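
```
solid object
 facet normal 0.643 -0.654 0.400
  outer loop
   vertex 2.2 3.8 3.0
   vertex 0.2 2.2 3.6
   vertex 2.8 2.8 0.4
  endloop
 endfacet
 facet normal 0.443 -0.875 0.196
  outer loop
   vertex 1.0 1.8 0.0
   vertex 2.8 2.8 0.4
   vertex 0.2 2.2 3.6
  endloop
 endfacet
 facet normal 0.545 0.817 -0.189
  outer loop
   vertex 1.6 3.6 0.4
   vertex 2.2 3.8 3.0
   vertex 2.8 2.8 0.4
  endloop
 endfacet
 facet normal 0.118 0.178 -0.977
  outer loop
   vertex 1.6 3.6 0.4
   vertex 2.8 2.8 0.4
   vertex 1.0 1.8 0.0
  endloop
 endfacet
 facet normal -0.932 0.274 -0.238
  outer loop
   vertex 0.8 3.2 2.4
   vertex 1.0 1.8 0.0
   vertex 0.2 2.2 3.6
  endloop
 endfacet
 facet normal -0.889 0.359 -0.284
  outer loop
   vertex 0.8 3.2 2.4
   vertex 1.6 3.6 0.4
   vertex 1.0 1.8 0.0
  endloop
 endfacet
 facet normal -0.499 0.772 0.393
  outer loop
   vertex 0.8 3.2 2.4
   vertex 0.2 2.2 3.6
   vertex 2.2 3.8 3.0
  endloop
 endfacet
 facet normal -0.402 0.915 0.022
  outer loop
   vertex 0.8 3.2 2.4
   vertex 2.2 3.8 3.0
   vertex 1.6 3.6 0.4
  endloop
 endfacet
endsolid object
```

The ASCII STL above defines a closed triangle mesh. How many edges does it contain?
12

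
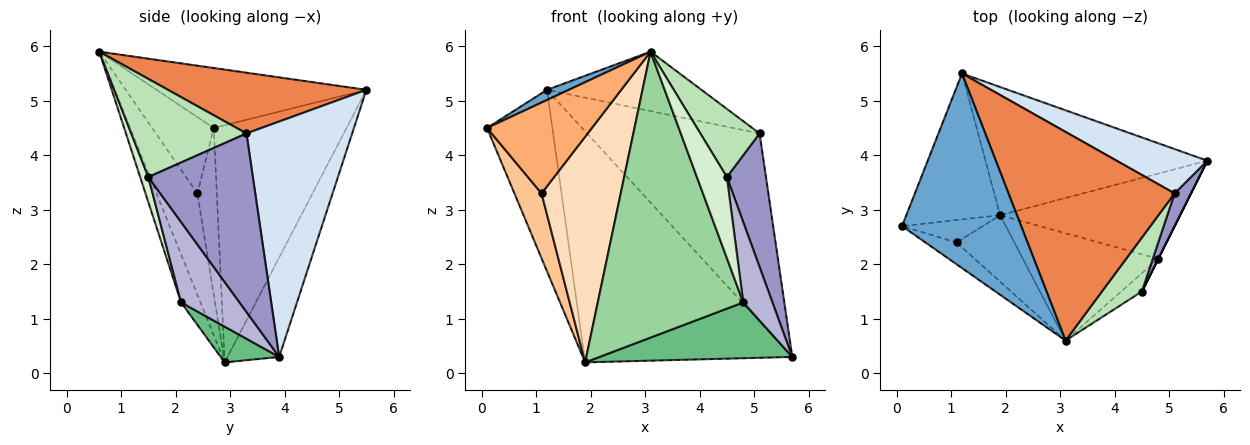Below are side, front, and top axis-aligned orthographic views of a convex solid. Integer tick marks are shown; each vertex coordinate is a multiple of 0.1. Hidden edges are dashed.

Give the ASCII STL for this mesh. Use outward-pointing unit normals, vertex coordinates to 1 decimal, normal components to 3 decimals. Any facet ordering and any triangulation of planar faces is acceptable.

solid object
 facet normal -0.449 -0.047 0.892
  outer loop
   vertex 1.2 5.5 5.2
   vertex 0.1 2.7 4.5
   vertex 3.1 0.6 5.9
  endloop
 endfacet
 facet normal -0.846 0.416 -0.335
  outer loop
   vertex 1.9 2.9 0.2
   vertex 0.1 2.7 4.5
   vertex 1.2 5.5 5.2
  endloop
 endfacet
 facet normal -0.212 0.854 -0.474
  outer loop
   vertex 1.9 2.9 0.2
   vertex 1.2 5.5 5.2
   vertex 5.7 3.9 0.3
  endloop
 endfacet
 facet normal 0.512 0.836 0.197
  outer loop
   vertex 5.1 3.3 4.4
   vertex 5.7 3.9 0.3
   vertex 1.2 5.5 5.2
  endloop
 endfacet
 facet normal 0.332 0.258 0.907
  outer loop
   vertex 5.1 3.3 4.4
   vertex 1.2 5.5 5.2
   vertex 3.1 0.6 5.9
  endloop
 endfacet
 facet normal -0.496 -0.844 -0.203
  outer loop
   vertex 1.1 2.4 3.3
   vertex 3.1 0.6 5.9
   vertex 0.1 2.7 4.5
  endloop
 endfacet
 facet normal -0.560 -0.783 -0.271
  outer loop
   vertex 1.1 2.4 3.3
   vertex 0.1 2.7 4.5
   vertex 1.9 2.9 0.2
  endloop
 endfacet
 facet normal -0.444 -0.859 -0.253
  outer loop
   vertex 1.1 2.4 3.3
   vertex 1.9 2.9 0.2
   vertex 3.1 0.6 5.9
  endloop
 endfacet
 facet normal 0.164 -0.540 -0.825
  outer loop
   vertex 4.8 2.1 1.3
   vertex 1.9 2.9 0.2
   vertex 5.7 3.9 0.3
  endloop
 endfacet
 facet normal -0.124 -0.929 -0.349
  outer loop
   vertex 4.8 2.1 1.3
   vertex 3.1 0.6 5.9
   vertex 1.9 2.9 0.2
  endloop
 endfacet
 facet normal 0.836 -0.430 0.341
  outer loop
   vertex 4.5 1.5 3.6
   vertex 5.1 3.3 4.4
   vertex 3.1 0.6 5.9
  endloop
 endfacet
 facet normal 0.257 -0.943 -0.212
  outer loop
   vertex 4.5 1.5 3.6
   vertex 3.1 0.6 5.9
   vertex 4.8 2.1 1.3
  endloop
 endfacet
 facet normal 0.933 -0.349 0.085
  outer loop
   vertex 4.5 1.5 3.6
   vertex 5.7 3.9 0.3
   vertex 5.1 3.3 4.4
  endloop
 endfacet
 facet normal 0.894 -0.447 0.000
  outer loop
   vertex 4.5 1.5 3.6
   vertex 4.8 2.1 1.3
   vertex 5.7 3.9 0.3
  endloop
 endfacet
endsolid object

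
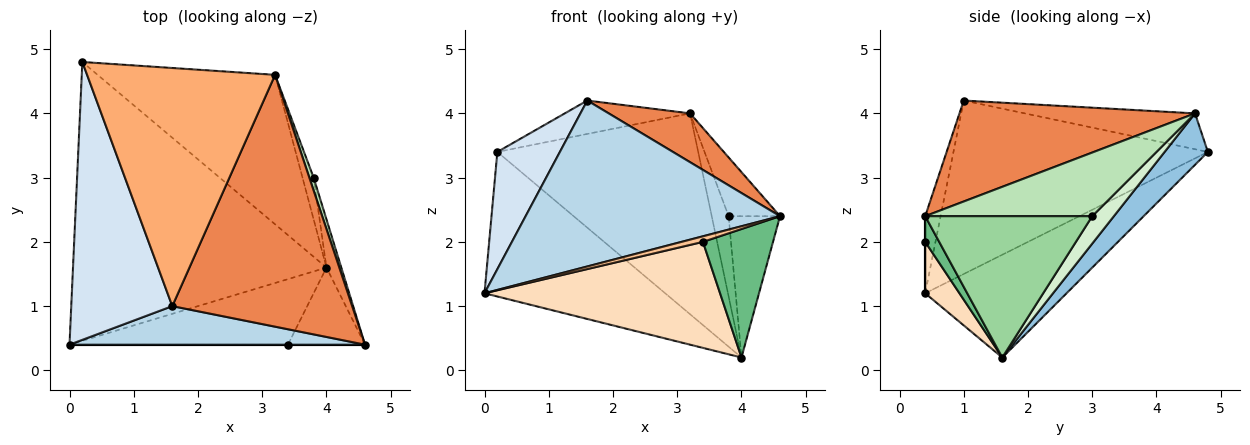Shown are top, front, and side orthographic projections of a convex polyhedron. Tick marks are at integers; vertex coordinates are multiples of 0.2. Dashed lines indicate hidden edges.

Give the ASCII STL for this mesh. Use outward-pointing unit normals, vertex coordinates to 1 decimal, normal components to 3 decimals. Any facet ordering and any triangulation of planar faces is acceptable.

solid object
 facet normal -0.339 0.433 -0.835
  outer loop
   vertex 4.0 1.6 0.2
   vertex 0.0 0.4 1.2
   vertex 0.2 4.8 3.4
  endloop
 endfacet
 facet normal 0.170 0.791 -0.588
  outer loop
   vertex 3.2 4.6 4.0
   vertex 4.0 1.6 0.2
   vertex 0.2 4.8 3.4
  endloop
 endfacet
 facet normal -0.059 -0.972 0.226
  outer loop
   vertex 1.6 1.0 4.2
   vertex 0.0 0.4 1.2
   vertex 4.6 0.4 2.4
  endloop
 endfacet
 facet normal -0.845 -0.208 0.492
  outer loop
   vertex 1.6 1.0 4.2
   vertex 0.2 4.8 3.4
   vertex 0.0 0.4 1.2
  endloop
 endfacet
 facet normal 0.483 -0.167 0.860
  outer loop
   vertex 1.6 1.0 4.2
   vertex 4.6 0.4 2.4
   vertex 3.2 4.6 4.0
  endloop
 endfacet
 facet normal -0.186 0.137 0.973
  outer loop
   vertex 1.6 1.0 4.2
   vertex 3.2 4.6 4.0
   vertex 0.2 4.8 3.4
  endloop
 endfacet
 facet normal 0.000 -1.000 0.000
  outer loop
   vertex 3.4 0.4 2.0
   vertex 4.6 0.4 2.4
   vertex 0.0 0.4 1.2
  endloop
 endfacet
 facet normal 0.123 -0.844 -0.522
  outer loop
   vertex 3.4 0.4 2.0
   vertex 0.0 0.4 1.2
   vertex 4.0 1.6 0.2
  endloop
 endfacet
 facet normal 0.169 -0.845 -0.507
  outer loop
   vertex 3.4 0.4 2.0
   vertex 4.0 1.6 0.2
   vertex 4.6 0.4 2.4
  endloop
 endfacet
 facet normal 0.951 0.293 -0.100
  outer loop
   vertex 3.8 3.0 2.4
   vertex 4.6 0.4 2.4
   vertex 4.0 1.6 0.2
  endloop
 endfacet
 facet normal 0.954 0.293 0.064
  outer loop
   vertex 3.8 3.0 2.4
   vertex 3.2 4.6 4.0
   vertex 4.6 0.4 2.4
  endloop
 endfacet
 facet normal 0.751 0.586 -0.305
  outer loop
   vertex 3.8 3.0 2.4
   vertex 4.0 1.6 0.2
   vertex 3.2 4.6 4.0
  endloop
 endfacet
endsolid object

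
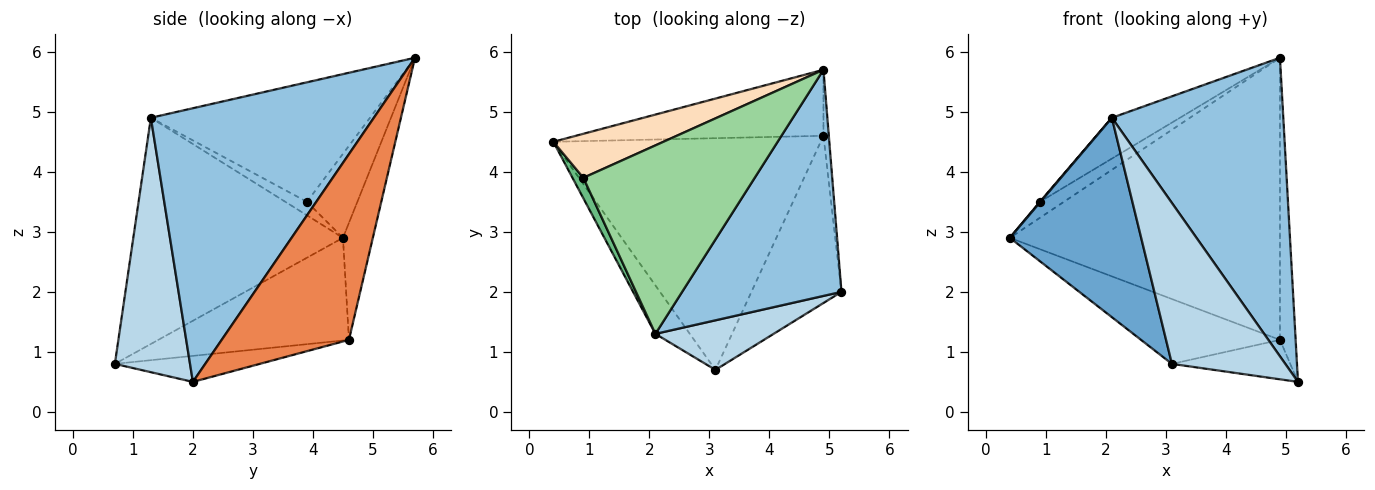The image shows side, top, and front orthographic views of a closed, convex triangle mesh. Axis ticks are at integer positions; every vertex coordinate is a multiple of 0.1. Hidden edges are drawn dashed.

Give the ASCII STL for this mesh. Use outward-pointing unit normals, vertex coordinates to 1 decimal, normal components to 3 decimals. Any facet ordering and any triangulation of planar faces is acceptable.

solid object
 facet normal -0.840 -0.526 -0.128
  outer loop
   vertex 2.1 1.3 4.9
   vertex 0.4 4.5 2.9
   vertex 3.1 0.7 0.8
  endloop
 endfacet
 facet normal 0.720 -0.553 0.419
  outer loop
   vertex 2.1 1.3 4.9
   vertex 5.2 2.0 0.5
   vertex 4.9 5.7 5.9
  endloop
 endfacet
 facet normal 0.535 -0.807 0.249
  outer loop
   vertex 2.1 1.3 4.9
   vertex 3.1 0.7 0.8
   vertex 5.2 2.0 0.5
  endloop
 endfacet
 facet normal -0.107 0.968 -0.227
  outer loop
   vertex 4.9 4.6 1.2
   vertex 0.4 4.5 2.9
   vertex 4.9 5.7 5.9
  endloop
 endfacet
 facet normal 0.992 0.122 -0.029
  outer loop
   vertex 4.9 4.6 1.2
   vertex 4.9 5.7 5.9
   vertex 5.2 2.0 0.5
  endloop
 endfacet
 facet normal -0.347 0.253 -0.903
  outer loop
   vertex 4.9 4.6 1.2
   vertex 3.1 0.7 0.8
   vertex 0.4 4.5 2.9
  endloop
 endfacet
 facet normal -0.271 0.221 -0.937
  outer loop
   vertex 4.9 4.6 1.2
   vertex 5.2 2.0 0.5
   vertex 3.1 0.7 0.8
  endloop
 endfacet
 facet normal -0.583 0.278 0.764
  outer loop
   vertex 0.9 3.9 3.5
   vertex 4.9 5.7 5.9
   vertex 0.4 4.5 2.9
  endloop
 endfacet
 facet normal -0.779 -0.022 0.627
  outer loop
   vertex 0.9 3.9 3.5
   vertex 0.4 4.5 2.9
   vertex 2.1 1.3 4.9
  endloop
 endfacet
 facet normal -0.563 0.175 0.808
  outer loop
   vertex 0.9 3.9 3.5
   vertex 2.1 1.3 4.9
   vertex 4.9 5.7 5.9
  endloop
 endfacet
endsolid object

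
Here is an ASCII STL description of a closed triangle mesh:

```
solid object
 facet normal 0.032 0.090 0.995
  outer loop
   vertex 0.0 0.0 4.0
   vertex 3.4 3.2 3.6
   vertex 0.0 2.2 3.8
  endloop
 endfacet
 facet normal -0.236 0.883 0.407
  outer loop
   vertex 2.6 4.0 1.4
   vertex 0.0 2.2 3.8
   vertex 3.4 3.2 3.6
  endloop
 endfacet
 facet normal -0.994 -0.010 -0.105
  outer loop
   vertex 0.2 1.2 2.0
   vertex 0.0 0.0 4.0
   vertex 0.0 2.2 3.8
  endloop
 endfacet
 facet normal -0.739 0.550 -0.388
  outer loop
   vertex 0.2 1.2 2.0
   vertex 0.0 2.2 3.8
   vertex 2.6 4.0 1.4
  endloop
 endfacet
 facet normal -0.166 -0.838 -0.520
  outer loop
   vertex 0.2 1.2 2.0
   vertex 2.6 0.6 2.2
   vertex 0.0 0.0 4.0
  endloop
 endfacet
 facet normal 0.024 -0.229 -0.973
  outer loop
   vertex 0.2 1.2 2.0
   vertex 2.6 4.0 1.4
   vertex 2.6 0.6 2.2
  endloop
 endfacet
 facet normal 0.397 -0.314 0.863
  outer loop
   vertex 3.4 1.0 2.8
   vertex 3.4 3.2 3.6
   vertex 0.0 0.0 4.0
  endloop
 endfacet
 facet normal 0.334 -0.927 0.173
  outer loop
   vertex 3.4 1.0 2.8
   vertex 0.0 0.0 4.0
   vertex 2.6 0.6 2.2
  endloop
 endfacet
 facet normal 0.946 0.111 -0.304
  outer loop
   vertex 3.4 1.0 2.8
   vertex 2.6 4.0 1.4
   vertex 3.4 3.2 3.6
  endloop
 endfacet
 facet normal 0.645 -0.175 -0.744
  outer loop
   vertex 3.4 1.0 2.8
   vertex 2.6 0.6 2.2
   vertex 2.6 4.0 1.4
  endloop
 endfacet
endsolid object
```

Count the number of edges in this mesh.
15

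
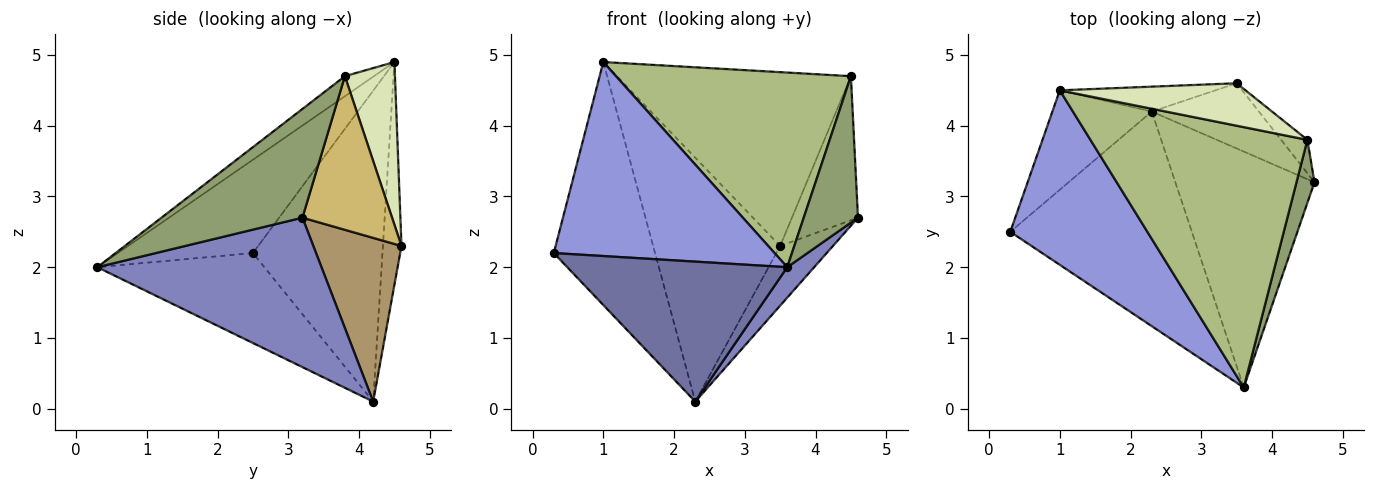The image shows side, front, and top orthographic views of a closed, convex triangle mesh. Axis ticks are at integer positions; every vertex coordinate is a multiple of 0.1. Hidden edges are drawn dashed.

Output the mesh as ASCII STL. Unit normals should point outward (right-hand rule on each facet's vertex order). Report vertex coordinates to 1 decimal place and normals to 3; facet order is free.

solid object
 facet normal -0.383 -0.505 -0.774
  outer loop
   vertex 2.3 4.2 0.1
   vertex 3.6 0.3 2.0
   vertex 0.3 2.5 2.2
  endloop
 endfacet
 facet normal 0.729 -0.088 -0.679
  outer loop
   vertex 2.3 4.2 0.1
   vertex 4.6 3.2 2.7
   vertex 3.6 0.3 2.0
  endloop
 endfacet
 facet normal -0.414 -0.677 0.609
  outer loop
   vertex 1.0 4.5 4.9
   vertex 0.3 2.5 2.2
   vertex 3.6 0.3 2.0
  endloop
 endfacet
 facet normal -0.764 0.597 -0.244
  outer loop
   vertex 1.0 4.5 4.9
   vertex 2.3 4.2 0.1
   vertex 0.3 2.5 2.2
  endloop
 endfacet
 facet normal 0.922 -0.355 0.153
  outer loop
   vertex 4.5 3.8 4.7
   vertex 3.6 0.3 2.0
   vertex 4.6 3.2 2.7
  endloop
 endfacet
 facet normal -0.074 -0.597 0.799
  outer loop
   vertex 4.5 3.8 4.7
   vertex 1.0 4.5 4.9
   vertex 3.6 0.3 2.0
  endloop
 endfacet
 facet normal -0.144 0.984 -0.101
  outer loop
   vertex 3.5 4.6 2.3
   vertex 2.3 4.2 0.1
   vertex 1.0 4.5 4.9
  endloop
 endfacet
 facet normal 0.203 0.951 0.232
  outer loop
   vertex 3.5 4.6 2.3
   vertex 1.0 4.5 4.9
   vertex 4.5 3.8 4.7
  endloop
 endfacet
 facet normal 0.748 0.448 -0.490
  outer loop
   vertex 3.5 4.6 2.3
   vertex 4.6 3.2 2.7
   vertex 2.3 4.2 0.1
  endloop
 endfacet
 facet normal 0.798 0.588 -0.136
  outer loop
   vertex 3.5 4.6 2.3
   vertex 4.5 3.8 4.7
   vertex 4.6 3.2 2.7
  endloop
 endfacet
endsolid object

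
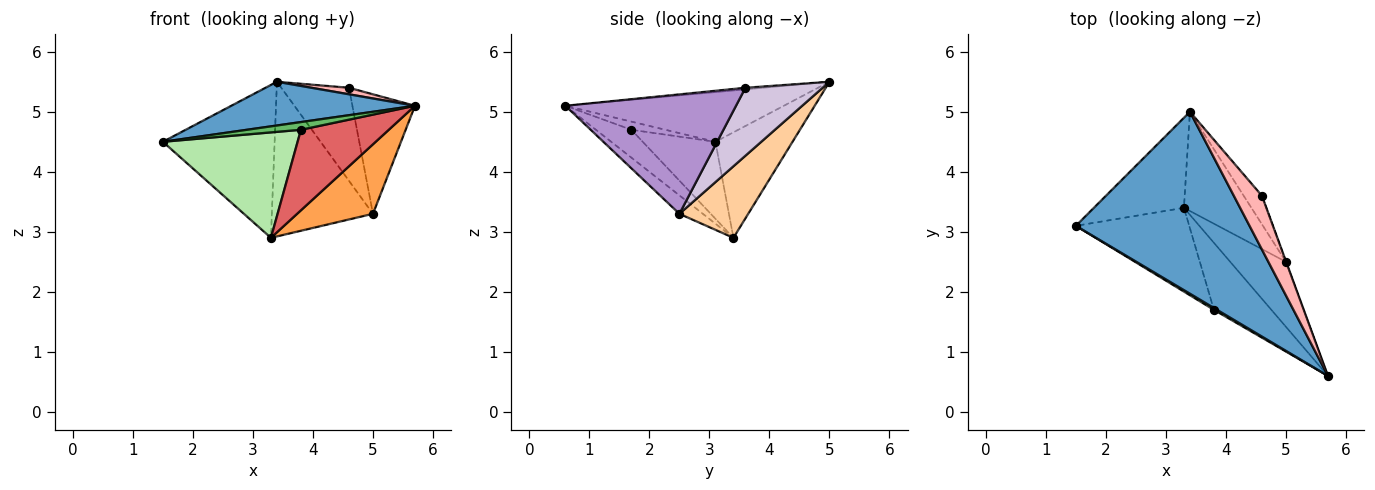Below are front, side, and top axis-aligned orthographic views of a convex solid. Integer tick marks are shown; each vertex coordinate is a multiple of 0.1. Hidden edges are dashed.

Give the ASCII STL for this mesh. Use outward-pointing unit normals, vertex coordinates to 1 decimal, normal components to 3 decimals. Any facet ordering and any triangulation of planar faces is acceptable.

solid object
 facet normal -0.268 -0.225 0.937
  outer loop
   vertex 3.4 5.0 5.5
   vertex 1.5 3.1 4.5
   vertex 5.7 0.6 5.1
  endloop
 endfacet
 facet normal -0.511 0.741 -0.436
  outer loop
   vertex 3.3 3.4 2.9
   vertex 1.5 3.1 4.5
   vertex 3.4 5.0 5.5
  endloop
 endfacet
 facet normal -0.220 -0.712 -0.666
  outer loop
   vertex 5.0 2.5 3.3
   vertex 5.7 0.6 5.1
   vertex 3.3 3.4 2.9
  endloop
 endfacet
 facet normal 0.497 0.730 -0.469
  outer loop
   vertex 5.0 2.5 3.3
   vertex 3.3 3.4 2.9
   vertex 3.4 5.0 5.5
  endloop
 endfacet
 facet normal -0.522 -0.829 0.200
  outer loop
   vertex 3.8 1.7 4.7
   vertex 5.7 0.6 5.1
   vertex 1.5 3.1 4.5
  endloop
 endfacet
 facet normal -0.389 -0.721 -0.573
  outer loop
   vertex 3.8 1.7 4.7
   vertex 1.5 3.1 4.5
   vertex 3.3 3.4 2.9
  endloop
 endfacet
 facet normal -0.296 -0.734 -0.611
  outer loop
   vertex 3.8 1.7 4.7
   vertex 3.3 3.4 2.9
   vertex 5.7 0.6 5.1
  endloop
 endfacet
 facet normal -0.058 -0.120 0.991
  outer loop
   vertex 4.6 3.6 5.4
   vertex 3.4 5.0 5.5
   vertex 5.7 0.6 5.1
  endloop
 endfacet
 facet normal 0.939 0.344 -0.002
  outer loop
   vertex 4.6 3.6 5.4
   vertex 5.7 0.6 5.1
   vertex 5.0 2.5 3.3
  endloop
 endfacet
 facet normal 0.737 0.646 -0.198
  outer loop
   vertex 4.6 3.6 5.4
   vertex 5.0 2.5 3.3
   vertex 3.4 5.0 5.5
  endloop
 endfacet
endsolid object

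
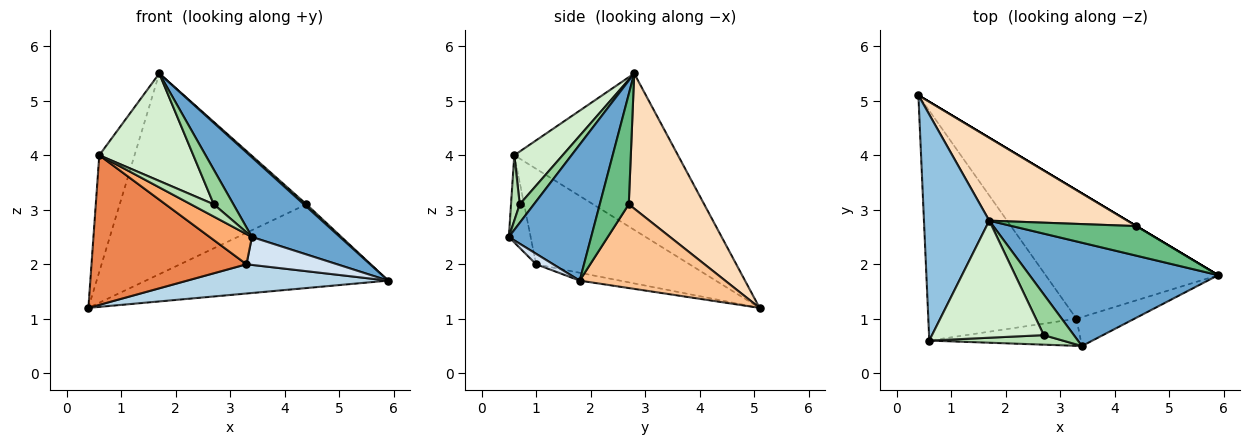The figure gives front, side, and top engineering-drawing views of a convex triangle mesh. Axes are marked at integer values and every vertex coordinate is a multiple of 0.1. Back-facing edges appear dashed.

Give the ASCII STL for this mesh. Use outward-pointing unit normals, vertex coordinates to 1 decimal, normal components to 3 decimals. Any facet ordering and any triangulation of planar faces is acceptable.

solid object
 facet normal 0.496 -0.530 0.688
  outer loop
   vertex 1.7 2.8 5.5
   vertex 3.4 0.5 2.5
   vertex 5.9 1.8 1.7
  endloop
 endfacet
 facet normal -0.905 0.195 0.378
  outer loop
   vertex 0.6 0.6 4.0
   vertex 1.7 2.8 5.5
   vertex 0.4 5.1 1.2
  endloop
 endfacet
 facet normal -0.044 -0.221 -0.974
  outer loop
   vertex 3.3 1.0 2.0
   vertex 0.4 5.1 1.2
   vertex 5.9 1.8 1.7
  endloop
 endfacet
 facet normal 0.129 -0.688 -0.714
  outer loop
   vertex 3.3 1.0 2.0
   vertex 5.9 1.8 1.7
   vertex 3.4 0.5 2.5
  endloop
 endfacet
 facet normal -0.475 -0.480 -0.737
  outer loop
   vertex 3.3 1.0 2.0
   vertex 0.6 0.6 4.0
   vertex 0.4 5.1 1.2
  endloop
 endfacet
 facet normal -0.359 -0.695 -0.623
  outer loop
   vertex 3.3 1.0 2.0
   vertex 3.4 0.5 2.5
   vertex 0.6 0.6 4.0
  endloop
 endfacet
 facet normal 0.514 0.857 0.000
  outer loop
   vertex 4.4 2.7 3.1
   vertex 5.9 1.8 1.7
   vertex 0.4 5.1 1.2
  endloop
 endfacet
 facet normal 0.350 0.866 0.357
  outer loop
   vertex 4.4 2.7 3.1
   vertex 0.4 5.1 1.2
   vertex 1.7 2.8 5.5
  endloop
 endfacet
 facet normal 0.662 -0.059 0.747
  outer loop
   vertex 4.4 2.7 3.1
   vertex 1.7 2.8 5.5
   vertex 5.9 1.8 1.7
  endloop
 endfacet
 facet normal 0.424 -0.587 0.690
  outer loop
   vertex 2.7 0.7 3.1
   vertex 3.4 0.5 2.5
   vertex 1.7 2.8 5.5
  endloop
 endfacet
 facet normal 0.288 -0.756 0.588
  outer loop
   vertex 2.7 0.7 3.1
   vertex 0.6 0.6 4.0
   vertex 3.4 0.5 2.5
  endloop
 endfacet
 facet normal 0.329 -0.639 0.696
  outer loop
   vertex 2.7 0.7 3.1
   vertex 1.7 2.8 5.5
   vertex 0.6 0.6 4.0
  endloop
 endfacet
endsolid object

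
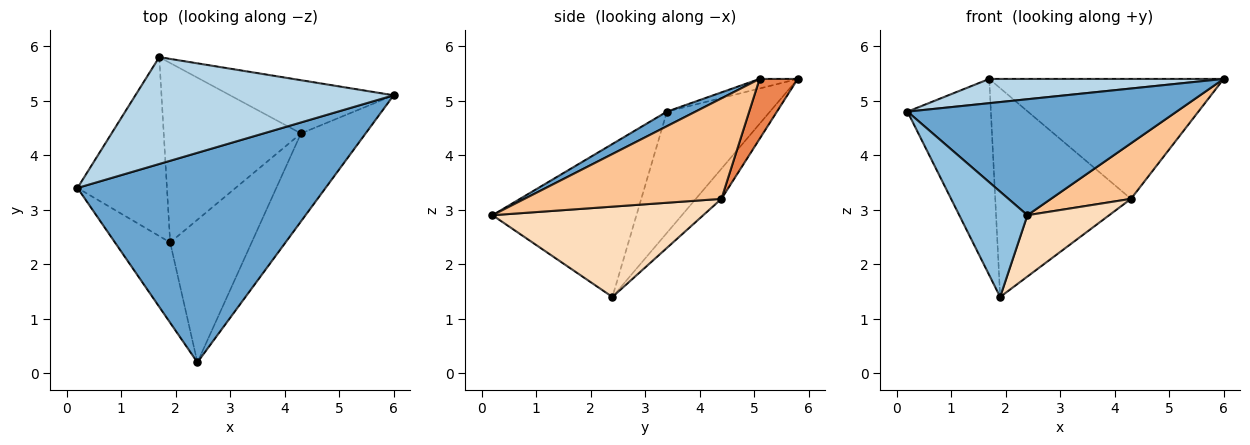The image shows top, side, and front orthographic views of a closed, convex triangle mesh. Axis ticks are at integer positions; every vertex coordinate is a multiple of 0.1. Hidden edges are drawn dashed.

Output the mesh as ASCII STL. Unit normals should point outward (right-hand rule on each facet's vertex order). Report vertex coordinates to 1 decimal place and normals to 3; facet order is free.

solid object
 facet normal 0.051 -0.484 0.874
  outer loop
   vertex 2.4 0.2 2.9
   vertex 6.0 5.1 5.4
   vertex 0.2 3.4 4.8
  endloop
 endfacet
 facet normal -0.859 -0.407 -0.310
  outer loop
   vertex 1.9 2.4 1.4
   vertex 2.4 0.2 2.9
   vertex 0.2 3.4 4.8
  endloop
 endfacet
 facet normal -0.036 -0.221 0.975
  outer loop
   vertex 1.7 5.8 5.4
   vertex 0.2 3.4 4.8
   vertex 6.0 5.1 5.4
  endloop
 endfacet
 facet normal -0.674 0.546 -0.498
  outer loop
   vertex 1.7 5.8 5.4
   vertex 1.9 2.4 1.4
   vertex 0.2 3.4 4.8
  endloop
 endfacet
 facet normal 0.147 0.904 -0.401
  outer loop
   vertex 4.3 4.4 3.2
   vertex 1.7 5.8 5.4
   vertex 6.0 5.1 5.4
  endloop
 endfacet
 facet normal -0.142 0.751 -0.645
  outer loop
   vertex 4.3 4.4 3.2
   vertex 1.9 2.4 1.4
   vertex 1.7 5.8 5.4
  endloop
 endfacet
 facet normal 0.796 -0.323 -0.512
  outer loop
   vertex 4.3 4.4 3.2
   vertex 6.0 5.1 5.4
   vertex 2.4 0.2 2.9
  endloop
 endfacet
 facet normal 0.713 -0.277 -0.644
  outer loop
   vertex 4.3 4.4 3.2
   vertex 2.4 0.2 2.9
   vertex 1.9 2.4 1.4
  endloop
 endfacet
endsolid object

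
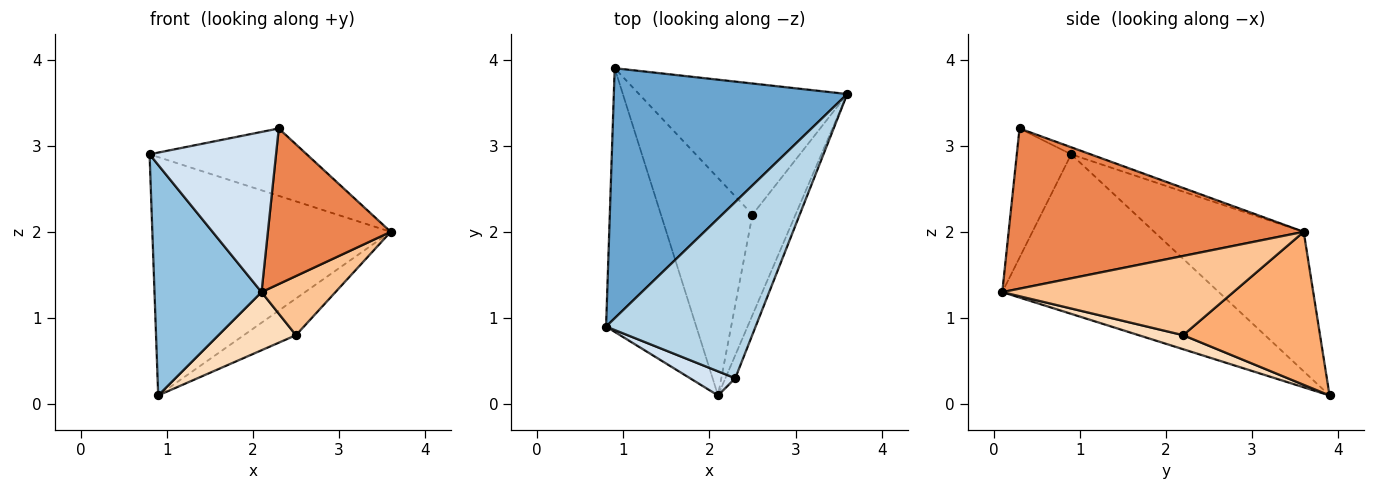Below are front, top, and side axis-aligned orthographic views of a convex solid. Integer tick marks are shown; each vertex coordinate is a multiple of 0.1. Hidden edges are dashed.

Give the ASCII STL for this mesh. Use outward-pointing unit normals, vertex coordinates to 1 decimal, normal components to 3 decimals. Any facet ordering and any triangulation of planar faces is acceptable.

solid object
 facet normal -0.397 0.633 0.664
  outer loop
   vertex 0.9 3.9 0.1
   vertex 0.8 0.9 2.9
   vertex 3.6 3.6 2.0
  endloop
 endfacet
 facet normal -0.800 -0.395 -0.452
  outer loop
   vertex 2.1 0.1 1.3
   vertex 0.8 0.9 2.9
   vertex 0.9 3.9 0.1
  endloop
 endfacet
 facet normal -0.044 0.357 0.933
  outer loop
   vertex 2.3 0.3 3.2
   vertex 3.6 3.6 2.0
   vertex 0.8 0.9 2.9
  endloop
 endfacet
 facet normal -0.391 -0.910 0.137
  outer loop
   vertex 2.3 0.3 3.2
   vertex 0.8 0.9 2.9
   vertex 2.1 0.1 1.3
  endloop
 endfacet
 facet normal 0.922 -0.384 -0.057
  outer loop
   vertex 2.3 0.3 3.2
   vertex 2.1 0.1 1.3
   vertex 3.6 3.6 2.0
  endloop
 endfacet
 facet normal 0.578 0.220 -0.786
  outer loop
   vertex 2.5 2.2 0.8
   vertex 0.9 3.9 0.1
   vertex 3.6 3.6 2.0
  endloop
 endfacet
 facet normal 0.846 -0.271 -0.460
  outer loop
   vertex 2.5 2.2 0.8
   vertex 3.6 3.6 2.0
   vertex 2.1 0.1 1.3
  endloop
 endfacet
 facet normal 0.147 -0.255 -0.956
  outer loop
   vertex 2.5 2.2 0.8
   vertex 2.1 0.1 1.3
   vertex 0.9 3.9 0.1
  endloop
 endfacet
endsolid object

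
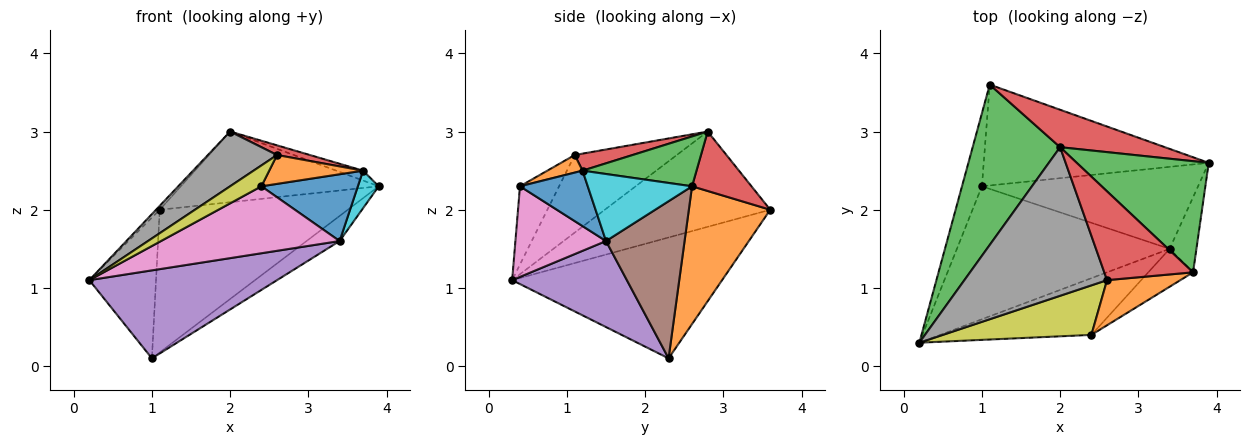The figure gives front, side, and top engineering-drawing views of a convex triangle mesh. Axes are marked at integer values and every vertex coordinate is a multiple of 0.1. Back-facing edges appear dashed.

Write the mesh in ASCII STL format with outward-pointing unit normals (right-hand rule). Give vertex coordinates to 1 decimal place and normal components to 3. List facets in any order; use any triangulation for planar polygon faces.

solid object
 facet normal -0.942 0.299 -0.155
  outer loop
   vertex 1.0 2.3 0.1
   vertex 0.2 0.3 1.1
   vertex 1.1 3.6 2.0
  endloop
 endfacet
 facet normal 0.333 0.770 -0.544
  outer loop
   vertex 1.0 2.3 0.1
   vertex 1.1 3.6 2.0
   vertex 3.9 2.6 2.3
  endloop
 endfacet
 facet normal -0.737 0.016 0.676
  outer loop
   vertex 2.0 2.8 3.0
   vertex 1.1 3.6 2.0
   vertex 0.2 0.3 1.1
  endloop
 endfacet
 facet normal 0.257 0.854 0.452
  outer loop
   vertex 2.0 2.8 3.0
   vertex 3.9 2.6 2.3
   vertex 1.1 3.6 2.0
  endloop
 endfacet
 facet normal 0.320 -0.523 -0.790
  outer loop
   vertex 3.4 1.5 1.6
   vertex 0.2 0.3 1.1
   vertex 1.0 2.3 0.1
  endloop
 endfacet
 facet normal 0.571 0.240 -0.785
  outer loop
   vertex 3.4 1.5 1.6
   vertex 1.0 2.3 0.1
   vertex 3.9 2.6 2.3
  endloop
 endfacet
 facet normal 0.361 -0.712 -0.603
  outer loop
   vertex 2.4 0.4 2.3
   vertex 0.2 0.3 1.1
   vertex 3.4 1.5 1.6
  endloop
 endfacet
 facet normal -0.455 -0.308 0.836
  outer loop
   vertex 2.6 1.1 2.7
   vertex 2.0 2.8 3.0
   vertex 0.2 0.3 1.1
  endloop
 endfacet
 facet normal -0.436 -0.349 0.829
  outer loop
   vertex 2.6 1.1 2.7
   vertex 0.2 0.3 1.1
   vertex 2.4 0.4 2.3
  endloop
 endfacet
 facet normal 0.913 -0.183 -0.365
  outer loop
   vertex 3.7 1.2 2.5
   vertex 3.4 1.5 1.6
   vertex 3.9 2.6 2.3
  endloop
 endfacet
 facet normal 0.521 -0.742 -0.421
  outer loop
   vertex 3.7 1.2 2.5
   vertex 2.4 0.4 2.3
   vertex 3.4 1.5 1.6
  endloop
 endfacet
 facet normal 0.198 -0.528 0.826
  outer loop
   vertex 3.7 1.2 2.5
   vertex 2.6 1.1 2.7
   vertex 2.4 0.4 2.3
  endloop
 endfacet
 facet normal 0.352 0.083 0.932
  outer loop
   vertex 3.7 1.2 2.5
   vertex 3.9 2.6 2.3
   vertex 2.0 2.8 3.0
  endloop
 endfacet
 facet normal 0.187 -0.106 0.977
  outer loop
   vertex 3.7 1.2 2.5
   vertex 2.0 2.8 3.0
   vertex 2.6 1.1 2.7
  endloop
 endfacet
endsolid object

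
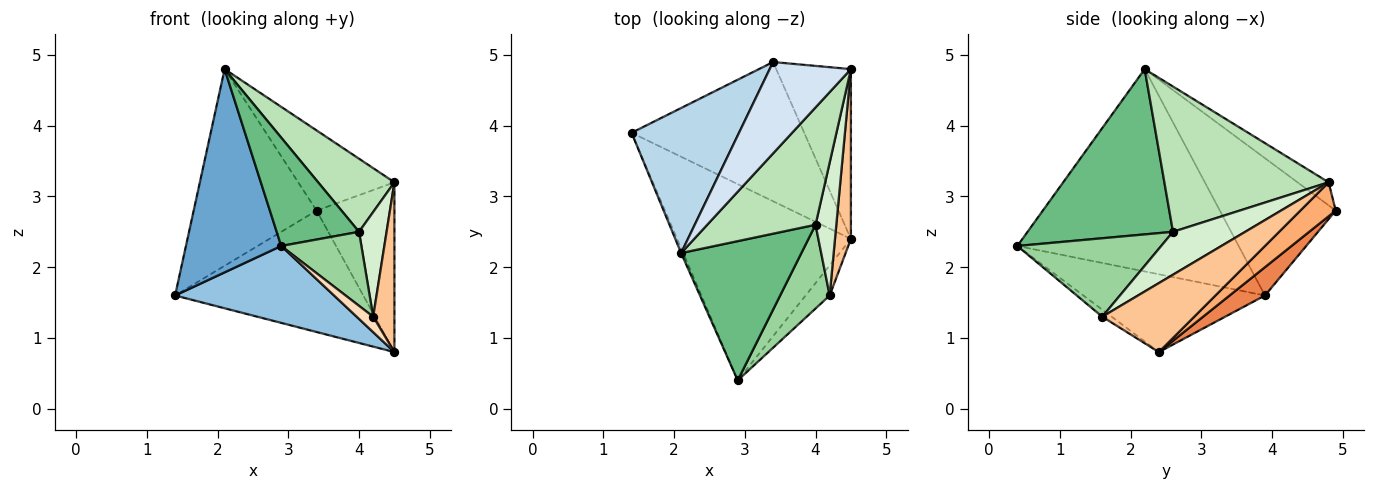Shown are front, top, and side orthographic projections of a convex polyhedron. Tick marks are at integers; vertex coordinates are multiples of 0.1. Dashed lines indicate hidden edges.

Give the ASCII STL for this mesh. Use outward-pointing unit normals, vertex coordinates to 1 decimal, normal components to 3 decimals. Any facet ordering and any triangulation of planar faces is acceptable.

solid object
 facet normal -0.918 -0.395 -0.009
  outer loop
   vertex 2.1 2.2 4.8
   vertex 1.4 3.9 1.6
   vertex 2.9 0.4 2.3
  endloop
 endfacet
 facet normal -0.385 -0.337 -0.859
  outer loop
   vertex 4.5 2.4 0.8
   vertex 2.9 0.4 2.3
   vertex 1.4 3.9 1.6
  endloop
 endfacet
 facet normal -0.604 0.641 0.473
  outer loop
   vertex 3.4 4.9 2.8
   vertex 1.4 3.9 1.6
   vertex 2.1 2.2 4.8
  endloop
 endfacet
 facet normal -0.209 0.645 0.735
  outer loop
   vertex 3.4 4.9 2.8
   vertex 2.1 2.2 4.8
   vertex 4.5 4.8 3.2
  endloop
 endfacet
 facet normal 0.123 0.652 -0.748
  outer loop
   vertex 3.4 4.9 2.8
   vertex 4.5 2.4 0.8
   vertex 1.4 3.9 1.6
  endloop
 endfacet
 facet normal 0.306 0.673 -0.673
  outer loop
   vertex 3.4 4.9 2.8
   vertex 4.5 4.8 3.2
   vertex 4.5 2.4 0.8
  endloop
 endfacet
 facet normal 0.951 -0.219 0.219
  outer loop
   vertex 4.2 1.6 1.3
   vertex 4.5 2.4 0.8
   vertex 4.5 4.8 3.2
  endloop
 endfacet
 facet normal -0.253 -0.443 -0.860
  outer loop
   vertex 4.2 1.6 1.3
   vertex 2.9 0.4 2.3
   vertex 4.5 2.4 0.8
  endloop
 endfacet
 facet normal 0.735 -0.416 0.535
  outer loop
   vertex 4.0 2.6 2.5
   vertex 2.1 2.2 4.8
   vertex 2.9 0.4 2.3
  endloop
 endfacet
 facet normal 0.765 -0.426 0.483
  outer loop
   vertex 4.0 2.6 2.5
   vertex 2.9 0.4 2.3
   vertex 4.2 1.6 1.3
  endloop
 endfacet
 facet normal 0.751 -0.349 0.560
  outer loop
   vertex 4.0 2.6 2.5
   vertex 4.5 4.8 3.2
   vertex 2.1 2.2 4.8
  endloop
 endfacet
 facet normal 0.851 -0.325 0.412
  outer loop
   vertex 4.0 2.6 2.5
   vertex 4.2 1.6 1.3
   vertex 4.5 4.8 3.2
  endloop
 endfacet
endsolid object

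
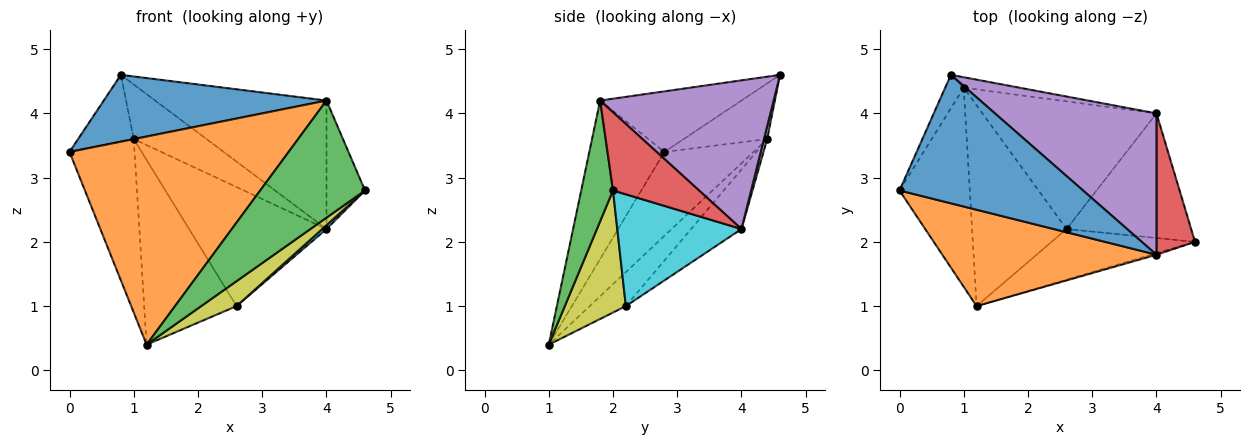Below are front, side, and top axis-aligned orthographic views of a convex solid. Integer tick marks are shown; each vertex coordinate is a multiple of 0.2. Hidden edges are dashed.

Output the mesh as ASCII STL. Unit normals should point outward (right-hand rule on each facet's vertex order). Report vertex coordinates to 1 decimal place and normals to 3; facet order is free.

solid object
 facet normal -0.281 -0.443 0.851
  outer loop
   vertex 4.0 1.8 4.2
   vertex 0.8 4.6 4.6
   vertex 0.0 2.8 3.4
  endloop
 endfacet
 facet normal -0.297 -0.867 0.401
  outer loop
   vertex 4.0 1.8 4.2
   vertex 0.0 2.8 3.4
   vertex 1.2 1.0 0.4
  endloop
 endfacet
 facet normal 0.290 -0.957 -0.012
  outer loop
   vertex 4.0 1.8 4.2
   vertex 1.2 1.0 0.4
   vertex 4.6 2.0 2.8
  endloop
 endfacet
 facet normal 0.832 0.373 0.410
  outer loop
   vertex 4.0 1.8 4.2
   vertex 4.6 2.0 2.8
   vertex 4.0 4.0 2.2
  endloop
 endfacet
 facet normal 0.563 0.556 0.612
  outer loop
   vertex 4.0 1.8 4.2
   vertex 4.0 4.0 2.2
   vertex 0.8 4.6 4.6
  endloop
 endfacet
 facet normal -0.802 0.535 -0.267
  outer loop
   vertex 1.0 4.4 3.6
   vertex 0.0 2.8 3.4
   vertex 0.8 4.6 4.6
  endloop
 endfacet
 facet normal -0.669 0.488 -0.560
  outer loop
   vertex 1.0 4.4 3.6
   vertex 1.2 1.0 0.4
   vertex 0.0 2.8 3.4
  endloop
 endfacet
 facet normal 0.043 0.981 -0.188
  outer loop
   vertex 1.0 4.4 3.6
   vertex 0.8 4.6 4.6
   vertex 4.0 4.0 2.2
  endloop
 endfacet
 facet normal 0.607 -0.351 -0.713
  outer loop
   vertex 2.6 2.2 1.0
   vertex 4.6 2.0 2.8
   vertex 1.2 1.0 0.4
  endloop
 endfacet
 facet normal 0.668 -0.023 -0.744
  outer loop
   vertex 2.6 2.2 1.0
   vertex 4.0 4.0 2.2
   vertex 4.6 2.0 2.8
  endloop
 endfacet
 facet normal -0.256 0.654 -0.711
  outer loop
   vertex 2.6 2.2 1.0
   vertex 1.2 1.0 0.4
   vertex 1.0 4.4 3.6
  endloop
 endfacet
 facet normal -0.243 0.662 -0.709
  outer loop
   vertex 2.6 2.2 1.0
   vertex 1.0 4.4 3.6
   vertex 4.0 4.0 2.2
  endloop
 endfacet
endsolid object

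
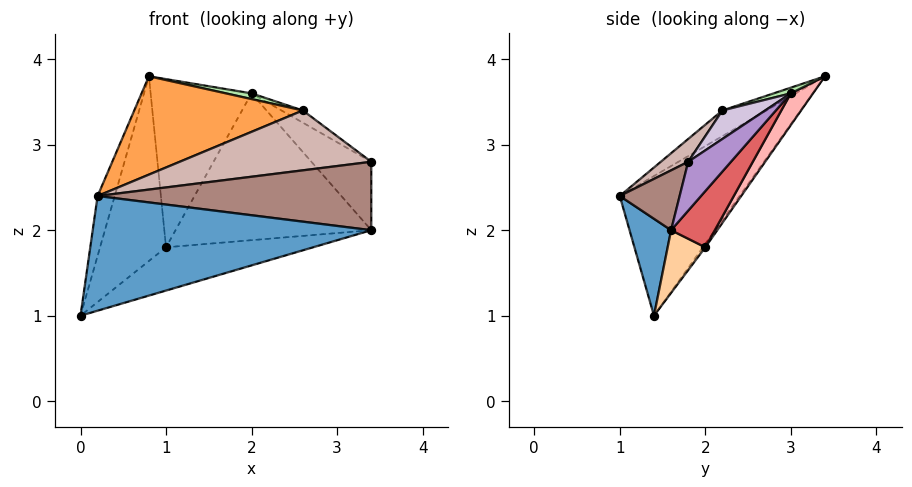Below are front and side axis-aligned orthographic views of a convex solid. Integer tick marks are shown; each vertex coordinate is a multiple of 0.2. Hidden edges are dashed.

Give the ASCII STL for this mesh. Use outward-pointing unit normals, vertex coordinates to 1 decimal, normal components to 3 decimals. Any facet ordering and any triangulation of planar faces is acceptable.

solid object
 facet normal 0.141 -0.946 -0.291
  outer loop
   vertex 0.2 1.0 2.4
   vertex 0.0 1.4 1.0
   vertex 3.4 1.6 2.0
  endloop
 endfacet
 facet normal -0.974 0.139 0.179
  outer loop
   vertex 0.2 1.0 2.4
   vertex 0.8 3.4 3.8
   vertex 0.0 1.4 1.0
  endloop
 endfacet
 facet normal -0.124 -0.477 0.870
  outer loop
   vertex 2.6 2.2 3.4
   vertex 0.8 3.4 3.8
   vertex 0.2 1.0 2.4
  endloop
 endfacet
 facet normal 0.172 0.673 -0.720
  outer loop
   vertex 1.0 2.0 1.8
   vertex 3.4 1.6 2.0
   vertex 0.0 1.4 1.0
  endloop
 endfacet
 facet normal -0.030 0.817 -0.575
  outer loop
   vertex 1.0 2.0 1.8
   vertex 0.0 1.4 1.0
   vertex 0.8 3.4 3.8
  endloop
 endfacet
 facet normal 0.109 -0.163 0.981
  outer loop
   vertex 2.0 3.0 3.6
   vertex 0.8 3.4 3.8
   vertex 2.6 2.2 3.4
  endloop
 endfacet
 facet normal 0.182 0.813 -0.553
  outer loop
   vertex 2.0 3.0 3.6
   vertex 3.4 1.6 2.0
   vertex 1.0 2.0 1.8
  endloop
 endfacet
 facet normal 0.179 0.814 -0.552
  outer loop
   vertex 2.0 3.0 3.6
   vertex 1.0 2.0 1.8
   vertex 0.8 3.4 3.8
  endloop
 endfacet
 facet normal 0.570 0.797 -0.199
  outer loop
   vertex 3.4 1.8 2.8
   vertex 3.4 1.6 2.0
   vertex 2.0 3.0 3.6
  endloop
 endfacet
 facet normal 0.667 0.333 0.667
  outer loop
   vertex 3.4 1.8 2.8
   vertex 2.0 3.0 3.6
   vertex 2.6 2.2 3.4
  endloop
 endfacet
 facet normal 0.208 -0.949 0.237
  outer loop
   vertex 3.4 1.8 2.8
   vertex 0.2 1.0 2.4
   vertex 3.4 1.6 2.0
  endloop
 endfacet
 facet normal 0.108 -0.755 0.647
  outer loop
   vertex 3.4 1.8 2.8
   vertex 2.6 2.2 3.4
   vertex 0.2 1.0 2.4
  endloop
 endfacet
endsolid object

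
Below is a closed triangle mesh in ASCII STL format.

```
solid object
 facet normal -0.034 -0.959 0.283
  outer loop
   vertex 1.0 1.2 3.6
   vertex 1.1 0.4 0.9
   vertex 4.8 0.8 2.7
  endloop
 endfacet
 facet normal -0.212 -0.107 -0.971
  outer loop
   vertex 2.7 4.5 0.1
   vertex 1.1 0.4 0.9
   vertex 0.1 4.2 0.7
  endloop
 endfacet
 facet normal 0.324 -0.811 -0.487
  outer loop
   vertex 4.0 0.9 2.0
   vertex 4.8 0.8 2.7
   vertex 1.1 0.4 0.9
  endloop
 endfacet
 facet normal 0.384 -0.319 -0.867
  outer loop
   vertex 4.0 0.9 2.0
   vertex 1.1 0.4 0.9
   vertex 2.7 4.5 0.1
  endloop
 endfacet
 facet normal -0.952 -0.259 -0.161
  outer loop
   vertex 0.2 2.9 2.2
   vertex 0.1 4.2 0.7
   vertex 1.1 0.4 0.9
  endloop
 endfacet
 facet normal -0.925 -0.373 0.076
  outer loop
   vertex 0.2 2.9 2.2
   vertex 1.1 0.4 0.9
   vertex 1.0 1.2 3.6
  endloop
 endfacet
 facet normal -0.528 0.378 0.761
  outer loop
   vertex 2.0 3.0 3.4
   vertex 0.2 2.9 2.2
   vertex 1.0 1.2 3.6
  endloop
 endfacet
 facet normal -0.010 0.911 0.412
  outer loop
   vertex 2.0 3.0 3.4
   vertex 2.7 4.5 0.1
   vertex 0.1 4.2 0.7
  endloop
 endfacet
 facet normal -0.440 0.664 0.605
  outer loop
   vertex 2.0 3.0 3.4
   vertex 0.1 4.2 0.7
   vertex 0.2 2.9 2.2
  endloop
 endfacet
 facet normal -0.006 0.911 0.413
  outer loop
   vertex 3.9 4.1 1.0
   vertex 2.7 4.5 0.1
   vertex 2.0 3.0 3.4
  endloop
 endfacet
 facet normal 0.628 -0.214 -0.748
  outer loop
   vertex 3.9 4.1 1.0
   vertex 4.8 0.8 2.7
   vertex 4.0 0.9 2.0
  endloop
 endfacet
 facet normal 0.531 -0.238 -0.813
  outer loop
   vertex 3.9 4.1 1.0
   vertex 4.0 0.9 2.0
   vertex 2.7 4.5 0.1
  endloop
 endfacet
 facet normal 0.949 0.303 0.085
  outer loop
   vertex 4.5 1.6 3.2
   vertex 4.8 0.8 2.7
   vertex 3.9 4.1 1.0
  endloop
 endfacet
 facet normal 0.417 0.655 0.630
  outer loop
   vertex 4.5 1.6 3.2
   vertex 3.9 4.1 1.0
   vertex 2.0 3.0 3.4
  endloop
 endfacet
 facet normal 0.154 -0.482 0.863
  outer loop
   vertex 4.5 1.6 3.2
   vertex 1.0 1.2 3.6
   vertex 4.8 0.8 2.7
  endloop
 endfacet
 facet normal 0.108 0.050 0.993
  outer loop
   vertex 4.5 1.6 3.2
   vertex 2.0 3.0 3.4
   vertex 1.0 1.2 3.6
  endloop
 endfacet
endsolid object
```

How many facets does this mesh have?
16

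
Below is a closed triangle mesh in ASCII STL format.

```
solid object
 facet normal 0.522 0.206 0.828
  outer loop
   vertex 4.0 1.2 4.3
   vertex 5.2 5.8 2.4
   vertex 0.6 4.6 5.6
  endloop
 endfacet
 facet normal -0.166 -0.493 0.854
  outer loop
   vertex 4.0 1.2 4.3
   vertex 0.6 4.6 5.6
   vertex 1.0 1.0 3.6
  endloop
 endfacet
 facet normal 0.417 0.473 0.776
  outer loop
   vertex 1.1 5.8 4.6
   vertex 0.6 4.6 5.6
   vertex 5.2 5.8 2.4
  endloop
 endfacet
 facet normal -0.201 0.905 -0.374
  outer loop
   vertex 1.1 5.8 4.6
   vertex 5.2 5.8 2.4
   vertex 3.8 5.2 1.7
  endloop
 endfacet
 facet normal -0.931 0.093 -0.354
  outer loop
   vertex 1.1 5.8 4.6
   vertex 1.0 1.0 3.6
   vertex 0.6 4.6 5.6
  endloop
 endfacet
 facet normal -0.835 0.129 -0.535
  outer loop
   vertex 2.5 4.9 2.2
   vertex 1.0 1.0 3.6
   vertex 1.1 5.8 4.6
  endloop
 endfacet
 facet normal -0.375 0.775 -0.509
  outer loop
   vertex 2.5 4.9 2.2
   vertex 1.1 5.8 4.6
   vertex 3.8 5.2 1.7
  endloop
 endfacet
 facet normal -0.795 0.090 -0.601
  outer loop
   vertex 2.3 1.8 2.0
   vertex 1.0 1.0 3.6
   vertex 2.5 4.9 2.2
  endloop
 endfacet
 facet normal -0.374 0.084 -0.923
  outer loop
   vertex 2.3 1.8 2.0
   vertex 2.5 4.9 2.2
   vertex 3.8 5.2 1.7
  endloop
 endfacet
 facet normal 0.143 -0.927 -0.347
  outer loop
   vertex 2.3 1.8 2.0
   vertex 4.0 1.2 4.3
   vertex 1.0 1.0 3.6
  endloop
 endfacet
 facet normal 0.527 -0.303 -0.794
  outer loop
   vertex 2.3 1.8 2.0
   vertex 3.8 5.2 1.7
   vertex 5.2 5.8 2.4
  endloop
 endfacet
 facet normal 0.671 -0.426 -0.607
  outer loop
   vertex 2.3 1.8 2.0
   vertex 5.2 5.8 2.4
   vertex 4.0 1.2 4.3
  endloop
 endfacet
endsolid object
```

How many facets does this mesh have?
12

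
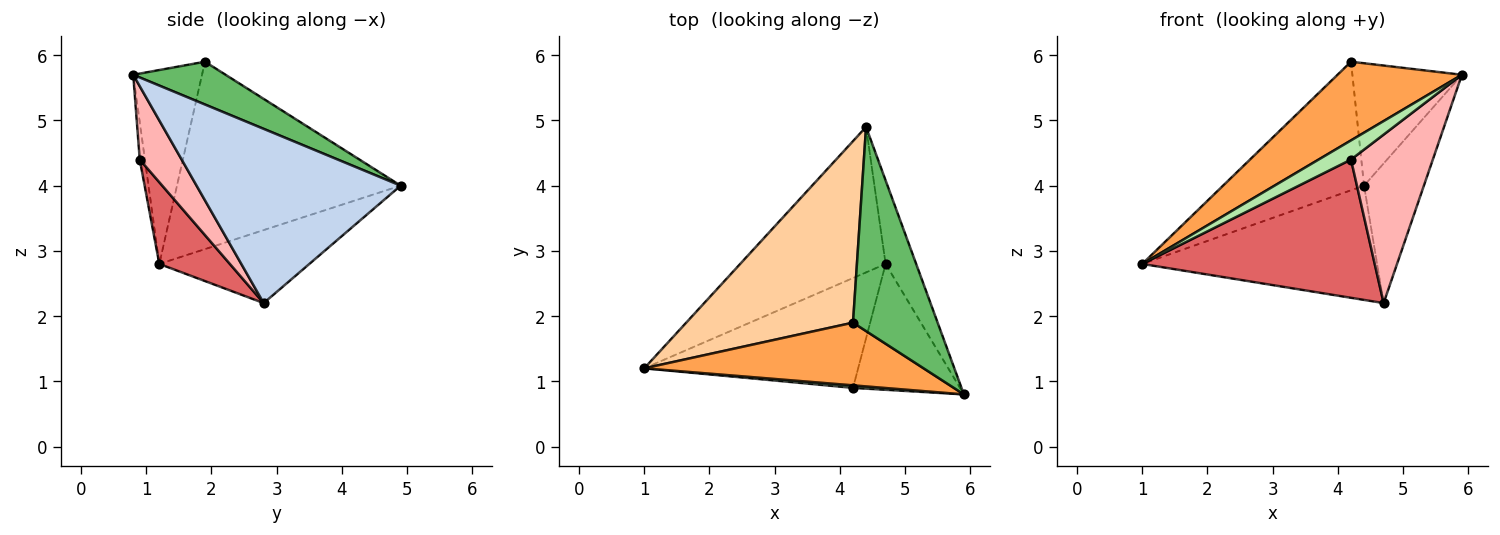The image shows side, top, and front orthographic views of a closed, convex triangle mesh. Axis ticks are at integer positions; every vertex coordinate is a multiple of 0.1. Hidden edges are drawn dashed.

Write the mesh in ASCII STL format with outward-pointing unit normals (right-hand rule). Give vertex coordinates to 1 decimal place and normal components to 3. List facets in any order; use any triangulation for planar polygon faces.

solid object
 facet normal -0.367 0.575 -0.732
  outer loop
   vertex 4.7 2.8 2.2
   vertex 1.0 1.2 2.8
   vertex 4.4 4.9 4.0
  endloop
 endfacet
 facet normal 0.946 0.277 -0.166
  outer loop
   vertex 4.7 2.8 2.2
   vertex 4.4 4.9 4.0
   vertex 5.9 0.8 5.7
  endloop
 endfacet
 facet normal -0.397 -0.718 0.572
  outer loop
   vertex 4.2 1.9 5.9
   vertex 1.0 1.2 2.8
   vertex 5.9 0.8 5.7
  endloop
 endfacet
 facet normal -0.676 0.426 0.601
  outer loop
   vertex 4.2 1.9 5.9
   vertex 4.4 4.9 4.0
   vertex 1.0 1.2 2.8
  endloop
 endfacet
 facet normal 0.398 0.472 0.787
  outer loop
   vertex 4.2 1.9 5.9
   vertex 5.9 0.8 5.7
   vertex 4.4 4.9 4.0
  endloop
 endfacet
 facet normal -0.156 -0.979 0.129
  outer loop
   vertex 4.2 0.9 4.4
   vertex 5.9 0.8 5.7
   vertex 1.0 1.2 2.8
  endloop
 endfacet
 facet normal 0.231 -0.762 -0.605
  outer loop
   vertex 4.2 0.9 4.4
   vertex 1.0 1.2 2.8
   vertex 4.7 2.8 2.2
  endloop
 endfacet
 facet normal 0.380 -0.741 -0.554
  outer loop
   vertex 4.2 0.9 4.4
   vertex 4.7 2.8 2.2
   vertex 5.9 0.8 5.7
  endloop
 endfacet
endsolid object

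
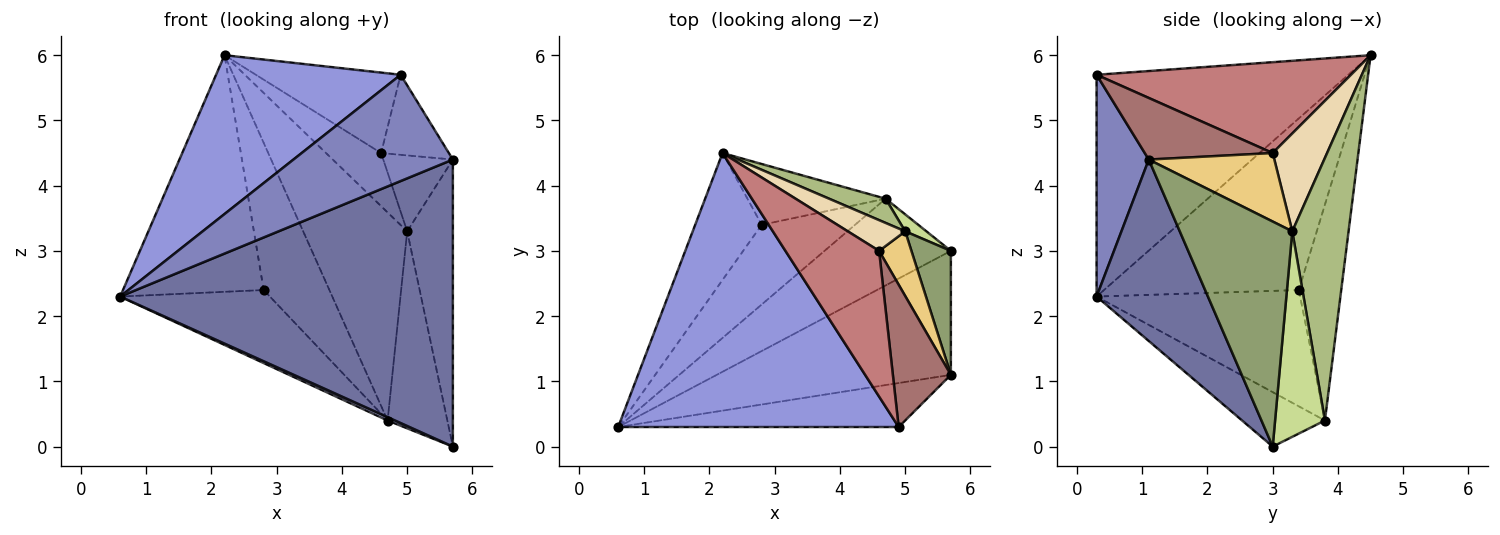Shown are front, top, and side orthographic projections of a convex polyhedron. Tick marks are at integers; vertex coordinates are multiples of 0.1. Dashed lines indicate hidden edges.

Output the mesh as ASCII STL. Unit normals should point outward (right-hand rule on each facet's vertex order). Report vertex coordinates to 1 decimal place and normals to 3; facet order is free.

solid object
 facet normal 0.294 -0.878 -0.379
  outer loop
   vertex 5.7 3.0 0.0
   vertex 5.7 1.1 4.4
   vertex 0.6 0.3 2.3
  endloop
 endfacet
 facet normal 0.289 -0.884 -0.366
  outer loop
   vertex 4.9 0.3 5.7
   vertex 0.6 0.3 2.3
   vertex 5.7 1.1 4.4
  endloop
 endfacet
 facet normal -0.565 -0.414 0.714
  outer loop
   vertex 4.9 0.3 5.7
   vertex 2.2 4.5 6.0
   vertex 0.6 0.3 2.3
  endloop
 endfacet
 facet normal -0.395 -0.035 -0.918
  outer loop
   vertex 4.7 3.8 0.4
   vertex 5.7 3.0 0.0
   vertex 0.6 0.3 2.3
  endloop
 endfacet
 facet normal 0.915 0.371 0.160
  outer loop
   vertex 5.0 3.3 3.3
   vertex 5.7 1.1 4.4
   vertex 5.7 3.0 0.0
  endloop
 endfacet
 facet normal 0.473 0.875 0.102
  outer loop
   vertex 5.0 3.3 3.3
   vertex 4.7 3.8 0.4
   vertex 2.2 4.5 6.0
  endloop
 endfacet
 facet normal 0.639 0.766 0.066
  outer loop
   vertex 5.0 3.3 3.3
   vertex 5.7 3.0 0.0
   vertex 4.7 3.8 0.4
  endloop
 endfacet
 facet normal -0.773 0.559 -0.300
  outer loop
   vertex 2.8 3.4 2.4
   vertex 0.6 0.3 2.3
   vertex 2.2 4.5 6.0
  endloop
 endfacet
 facet normal -0.676 0.498 -0.543
  outer loop
   vertex 2.8 3.4 2.4
   vertex 4.7 3.8 0.4
   vertex 0.6 0.3 2.3
  endloop
 endfacet
 facet normal -0.512 0.794 -0.328
  outer loop
   vertex 2.8 3.4 2.4
   vertex 2.2 4.5 6.0
   vertex 4.7 3.8 0.4
  endloop
 endfacet
 facet normal 0.809 0.448 0.382
  outer loop
   vertex 4.6 3.0 4.5
   vertex 5.7 1.1 4.4
   vertex 5.0 3.3 3.3
  endloop
 endfacet
 facet normal 0.649 0.658 0.381
  outer loop
   vertex 4.6 3.0 4.5
   vertex 5.0 3.3 3.3
   vertex 2.2 4.5 6.0
  endloop
 endfacet
 facet normal 0.679 0.360 0.639
  outer loop
   vertex 4.6 3.0 4.5
   vertex 4.9 0.3 5.7
   vertex 5.7 1.1 4.4
  endloop
 endfacet
 facet normal 0.647 0.368 0.667
  outer loop
   vertex 4.6 3.0 4.5
   vertex 2.2 4.5 6.0
   vertex 4.9 0.3 5.7
  endloop
 endfacet
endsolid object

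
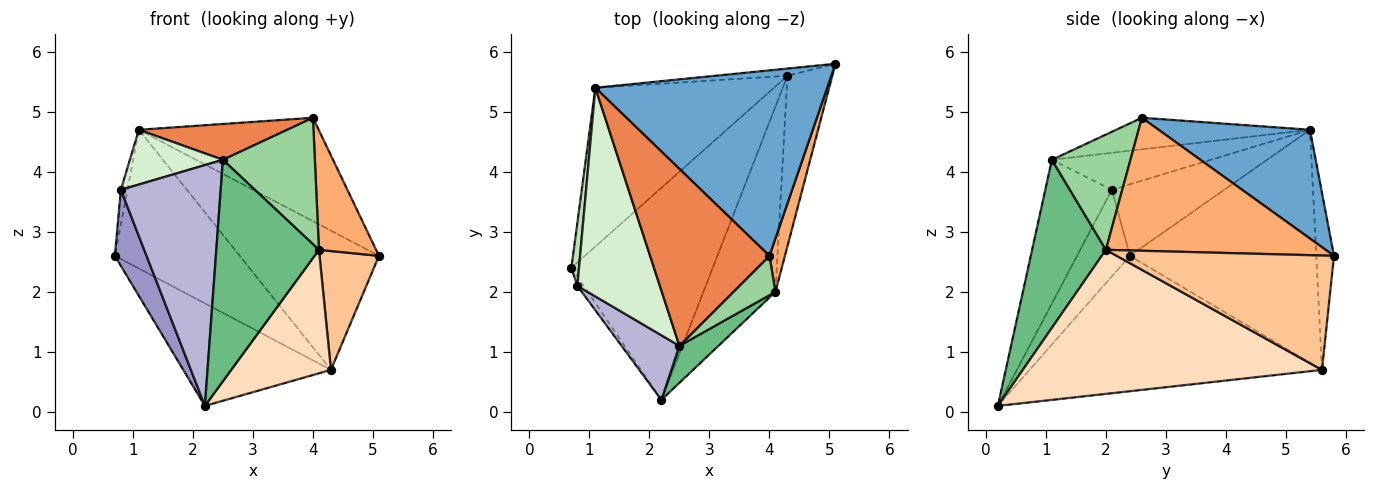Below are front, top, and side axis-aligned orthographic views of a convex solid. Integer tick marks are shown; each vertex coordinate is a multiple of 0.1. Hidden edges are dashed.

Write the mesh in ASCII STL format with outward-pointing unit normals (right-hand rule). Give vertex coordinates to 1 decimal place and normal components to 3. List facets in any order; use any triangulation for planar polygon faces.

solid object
 facet normal 0.379 0.451 0.808
  outer loop
   vertex 1.1 5.4 4.7
   vertex 4.0 2.6 4.9
   vertex 5.1 5.8 2.6
  endloop
 endfacet
 facet normal -0.653 0.330 -0.682
  outer loop
   vertex 4.3 5.6 0.7
   vertex 2.2 0.2 0.1
   vertex 0.7 2.4 2.6
  endloop
 endfacet
 facet normal -0.701 0.469 -0.537
  outer loop
   vertex 4.3 5.6 0.7
   vertex 0.7 2.4 2.6
   vertex 1.1 5.4 4.7
  endloop
 endfacet
 facet normal -0.126 0.991 -0.051
  outer loop
   vertex 4.3 5.6 0.7
   vertex 1.1 5.4 4.7
   vertex 5.1 5.8 2.6
  endloop
 endfacet
 facet normal -0.251 -0.192 0.949
  outer loop
   vertex 2.5 1.1 4.2
   vertex 4.0 2.6 4.9
   vertex 1.1 5.4 4.7
  endloop
 endfacet
 facet normal 0.962 -0.250 0.112
  outer loop
   vertex 4.1 2.0 2.7
   vertex 5.1 5.8 2.6
   vertex 4.0 2.6 4.9
  endloop
 endfacet
 facet normal 0.902 -0.247 -0.354
  outer loop
   vertex 4.1 2.0 2.7
   vertex 4.3 5.6 0.7
   vertex 5.1 5.8 2.6
  endloop
 endfacet
 facet normal 0.857 -0.286 -0.429
  outer loop
   vertex 4.1 2.0 2.7
   vertex 2.2 0.2 0.1
   vertex 4.3 5.6 0.7
  endloop
 endfacet
 facet normal 0.578 -0.805 0.134
  outer loop
   vertex 4.1 2.0 2.7
   vertex 2.5 1.1 4.2
   vertex 2.2 0.2 0.1
  endloop
 endfacet
 facet normal 0.632 -0.740 0.230
  outer loop
   vertex 4.1 2.0 2.7
   vertex 4.0 2.6 4.9
   vertex 2.5 1.1 4.2
  endloop
 endfacet
 facet normal -0.993 0.058 0.106
  outer loop
   vertex 0.8 2.1 3.7
   vertex 1.1 5.4 4.7
   vertex 0.7 2.4 2.6
  endloop
 endfacet
 facet normal -0.398 -0.233 0.887
  outer loop
   vertex 0.8 2.1 3.7
   vertex 2.5 1.1 4.2
   vertex 1.1 5.4 4.7
  endloop
 endfacet
 facet normal -0.856 -0.513 -0.062
  outer loop
   vertex 0.8 2.1 3.7
   vertex 0.7 2.4 2.6
   vertex 2.2 0.2 0.1
  endloop
 endfacet
 facet normal -0.542 -0.812 0.218
  outer loop
   vertex 0.8 2.1 3.7
   vertex 2.2 0.2 0.1
   vertex 2.5 1.1 4.2
  endloop
 endfacet
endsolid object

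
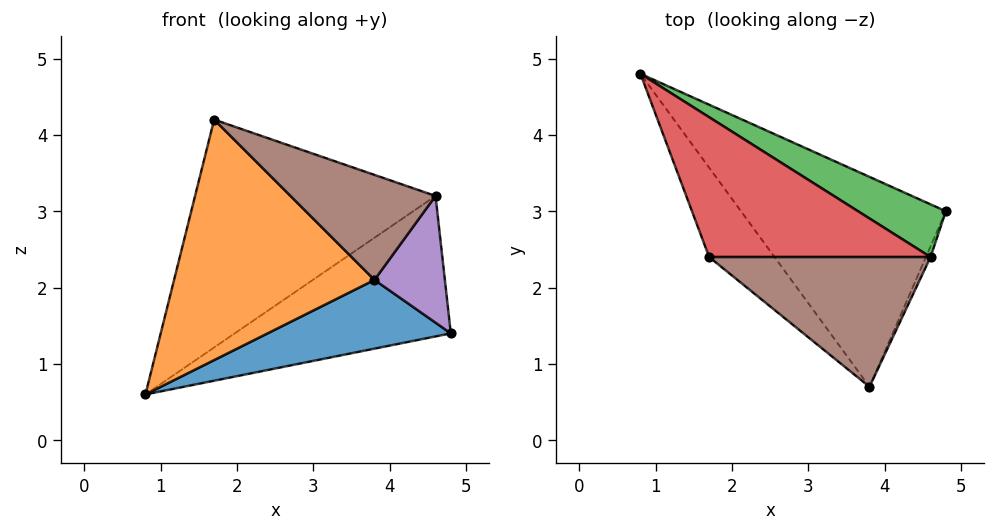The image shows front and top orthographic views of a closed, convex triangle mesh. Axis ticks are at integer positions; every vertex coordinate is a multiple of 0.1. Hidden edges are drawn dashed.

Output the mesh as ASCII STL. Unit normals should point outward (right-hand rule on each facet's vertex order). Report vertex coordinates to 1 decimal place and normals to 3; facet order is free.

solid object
 facet normal 0.050 -0.311 -0.949
  outer loop
   vertex 3.8 0.7 2.1
   vertex 0.8 4.8 0.6
   vertex 4.8 3.0 1.4
  endloop
 endfacet
 facet normal -0.742 -0.628 -0.233
  outer loop
   vertex 1.7 2.4 4.2
   vertex 0.8 4.8 0.6
   vertex 3.8 0.7 2.1
  endloop
 endfacet
 facet normal 0.331 0.883 0.331
  outer loop
   vertex 4.6 2.4 3.2
   vertex 4.8 3.0 1.4
   vertex 0.8 4.8 0.6
  endloop
 endfacet
 facet normal 0.178 0.839 0.515
  outer loop
   vertex 4.6 2.4 3.2
   vertex 0.8 4.8 0.6
   vertex 1.7 2.4 4.2
  endloop
 endfacet
 facet normal 0.913 -0.407 -0.034
  outer loop
   vertex 4.6 2.4 3.2
   vertex 3.8 0.7 2.1
   vertex 4.8 3.0 1.4
  endloop
 endfacet
 facet normal 0.259 -0.608 0.751
  outer loop
   vertex 4.6 2.4 3.2
   vertex 1.7 2.4 4.2
   vertex 3.8 0.7 2.1
  endloop
 endfacet
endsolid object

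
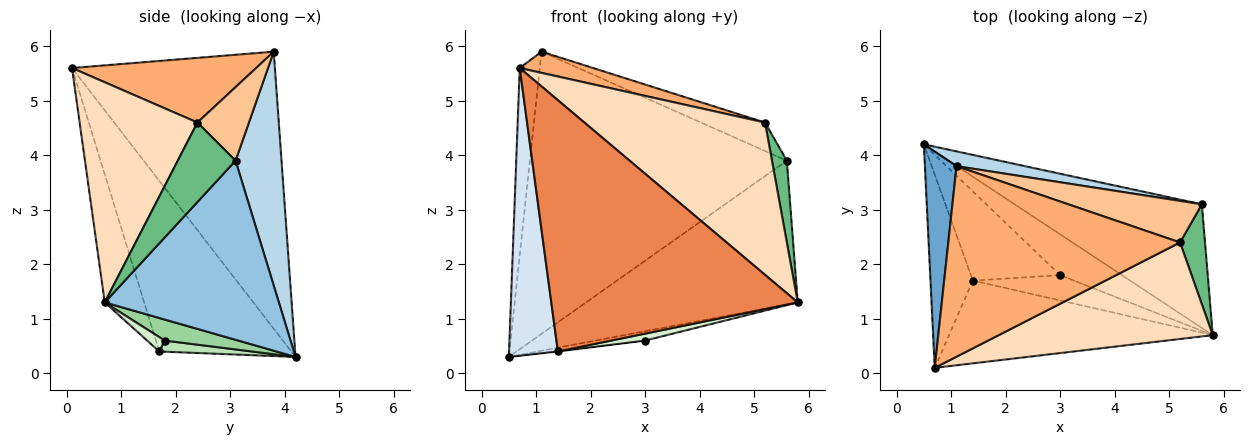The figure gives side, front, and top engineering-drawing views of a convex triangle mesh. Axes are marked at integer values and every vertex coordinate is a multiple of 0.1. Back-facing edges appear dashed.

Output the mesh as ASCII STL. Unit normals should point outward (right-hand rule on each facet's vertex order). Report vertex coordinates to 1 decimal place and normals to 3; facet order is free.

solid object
 facet normal -0.989 0.098 0.113
  outer loop
   vertex 1.1 3.8 5.9
   vertex 0.5 4.2 0.3
   vertex 0.7 0.1 5.6
  endloop
 endfacet
 facet normal 0.529 0.643 -0.553
  outer loop
   vertex 5.6 3.1 3.9
   vertex 5.8 0.7 1.3
   vertex 0.5 4.2 0.3
  endloop
 endfacet
 facet normal 0.176 0.983 0.051
  outer loop
   vertex 5.6 3.1 3.9
   vertex 0.5 4.2 0.3
   vertex 1.1 3.8 5.9
  endloop
 endfacet
 facet normal -0.913 -0.338 -0.227
  outer loop
   vertex 1.4 1.7 0.4
   vertex 0.7 0.1 5.6
   vertex 0.5 4.2 0.3
  endloop
 endfacet
 facet normal -0.150 -0.939 -0.309
  outer loop
   vertex 1.4 1.7 0.4
   vertex 5.8 0.7 1.3
   vertex 0.7 0.1 5.6
  endloop
 endfacet
 facet normal 0.267 -0.107 0.958
  outer loop
   vertex 5.2 2.4 4.6
   vertex 1.1 3.8 5.9
   vertex 0.7 0.1 5.6
  endloop
 endfacet
 facet normal 0.414 0.515 0.751
  outer loop
   vertex 5.2 2.4 4.6
   vertex 5.6 3.1 3.9
   vertex 1.1 3.8 5.9
  endloop
 endfacet
 facet normal 0.482 -0.740 0.469
  outer loop
   vertex 5.2 2.4 4.6
   vertex 0.7 0.1 5.6
   vertex 5.8 0.7 1.3
  endloop
 endfacet
 facet normal 0.927 -0.238 0.291
  outer loop
   vertex 5.2 2.4 4.6
   vertex 5.8 0.7 1.3
   vertex 5.6 3.1 3.9
  endloop
 endfacet
 facet normal 0.315 0.212 -0.925
  outer loop
   vertex 3.0 1.8 0.6
   vertex 0.5 4.2 0.3
   vertex 5.8 0.7 1.3
  endloop
 endfacet
 facet normal 0.124 0.005 -0.992
  outer loop
   vertex 3.0 1.8 0.6
   vertex 1.4 1.7 0.4
   vertex 0.5 4.2 0.3
  endloop
 endfacet
 facet normal 0.136 -0.262 -0.955
  outer loop
   vertex 3.0 1.8 0.6
   vertex 5.8 0.7 1.3
   vertex 1.4 1.7 0.4
  endloop
 endfacet
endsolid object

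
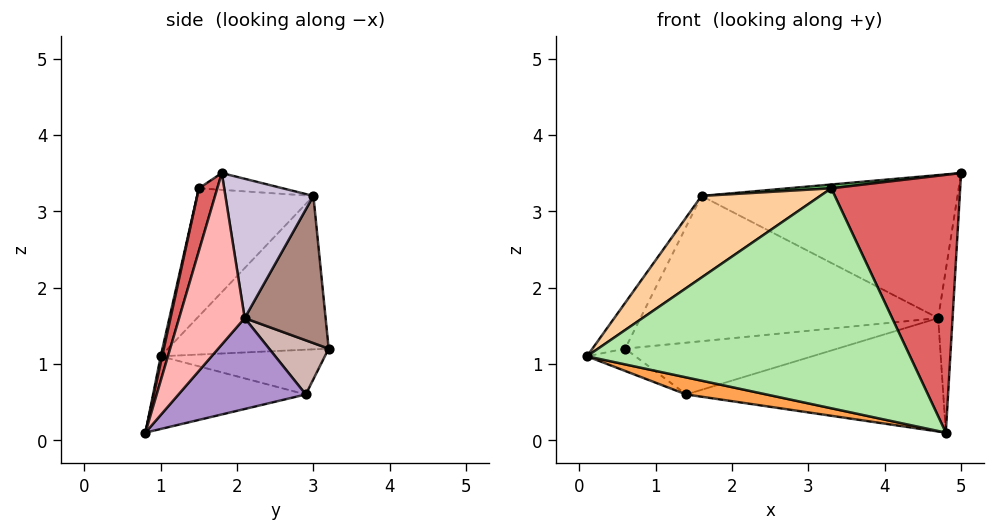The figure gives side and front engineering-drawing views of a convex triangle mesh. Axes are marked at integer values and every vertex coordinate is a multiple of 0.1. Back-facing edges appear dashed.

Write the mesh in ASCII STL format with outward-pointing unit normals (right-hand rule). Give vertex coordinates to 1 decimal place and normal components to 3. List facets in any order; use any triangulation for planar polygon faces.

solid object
 facet normal -0.873 0.178 0.454
  outer loop
   vertex 1.6 3.0 3.2
   vertex 0.6 3.2 1.2
   vertex 0.1 1.0 1.1
  endloop
 endfacet
 facet normal -0.552 0.163 -0.818
  outer loop
   vertex 1.4 2.9 0.6
   vertex 0.1 1.0 1.1
   vertex 0.6 3.2 1.2
  endloop
 endfacet
 facet normal -0.211 -0.111 -0.971
  outer loop
   vertex 1.4 2.9 0.6
   vertex 4.8 0.8 0.1
   vertex 0.1 1.0 1.1
  endloop
 endfacet
 facet normal -0.452 -0.462 0.763
  outer loop
   vertex 3.3 1.5 3.3
   vertex 1.6 3.0 3.2
   vertex 0.1 1.0 1.1
  endloop
 endfacet
 facet normal -0.107 -0.055 0.993
  outer loop
   vertex 3.3 1.5 3.3
   vertex 5.0 1.8 3.5
   vertex 1.6 3.0 3.2
  endloop
 endfacet
 facet normal 0.004 -0.976 0.216
  outer loop
   vertex 3.3 1.5 3.3
   vertex 0.1 1.0 1.1
   vertex 4.8 0.8 0.1
  endloop
 endfacet
 facet normal 0.136 -0.953 0.272
  outer loop
   vertex 3.3 1.5 3.3
   vertex 4.8 0.8 0.1
   vertex 5.0 1.8 3.5
  endloop
 endfacet
 facet normal 0.970 0.213 -0.120
  outer loop
   vertex 4.7 2.1 1.6
   vertex 5.0 1.8 3.5
   vertex 4.8 0.8 0.1
  endloop
 endfacet
 facet normal 0.355 0.718 -0.599
  outer loop
   vertex 4.7 2.1 1.6
   vertex 4.8 0.8 0.1
   vertex 1.4 2.9 0.6
  endloop
 endfacet
 facet normal 0.324 0.941 0.098
  outer loop
   vertex 4.7 2.1 1.6
   vertex 1.6 3.0 3.2
   vertex 5.0 1.8 3.5
  endloop
 endfacet
 facet normal 0.262 0.964 -0.035
  outer loop
   vertex 4.7 2.1 1.6
   vertex 0.6 3.2 1.2
   vertex 1.6 3.0 3.2
  endloop
 endfacet
 facet normal 0.268 0.956 -0.120
  outer loop
   vertex 4.7 2.1 1.6
   vertex 1.4 2.9 0.6
   vertex 0.6 3.2 1.2
  endloop
 endfacet
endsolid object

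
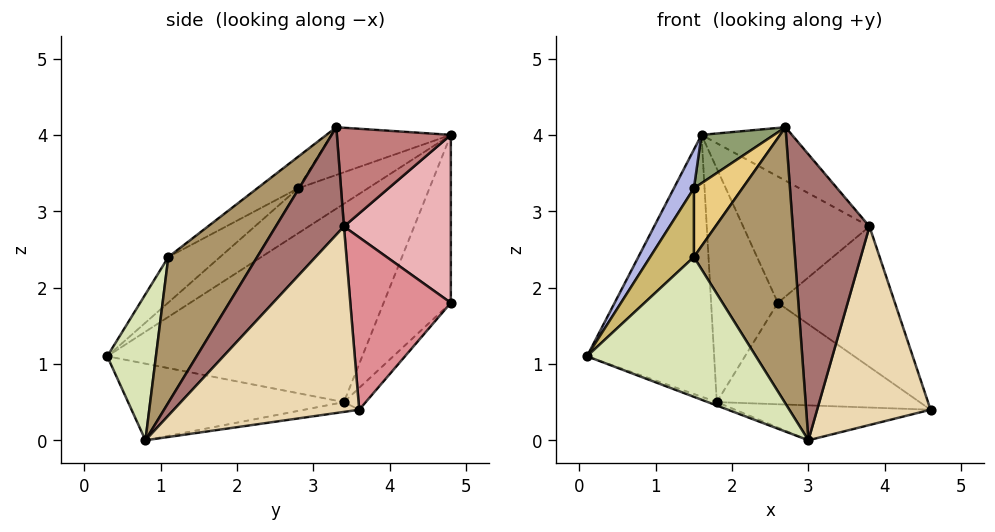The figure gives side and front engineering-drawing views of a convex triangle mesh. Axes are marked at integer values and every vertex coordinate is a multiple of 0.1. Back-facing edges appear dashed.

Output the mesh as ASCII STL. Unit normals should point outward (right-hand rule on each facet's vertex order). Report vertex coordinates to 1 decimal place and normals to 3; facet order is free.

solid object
 facet normal -0.872 0.435 -0.224
  outer loop
   vertex 1.8 3.4 0.5
   vertex 0.1 0.3 1.1
   vertex 1.6 4.8 4.0
  endloop
 endfacet
 facet normal -0.357 0.015 -0.934
  outer loop
   vertex 3.0 0.8 0.0
   vertex 0.1 0.3 1.1
   vertex 1.8 3.4 0.5
  endloop
 endfacet
 facet normal -0.047 0.168 -0.985
  outer loop
   vertex 3.0 0.8 0.0
   vertex 1.8 3.4 0.5
   vertex 4.6 3.6 0.4
  endloop
 endfacet
 facet normal -0.706 -0.202 0.679
  outer loop
   vertex 1.5 2.8 3.3
   vertex 1.6 4.8 4.0
   vertex 0.1 0.3 1.1
  endloop
 endfacet
 facet normal -0.452 -0.275 0.849
  outer loop
   vertex 1.5 2.8 3.3
   vertex 2.7 3.3 4.1
   vertex 1.6 4.8 4.0
  endloop
 endfacet
 facet normal -0.075 0.701 -0.709
  outer loop
   vertex 2.6 4.8 1.8
   vertex 4.6 3.6 0.4
   vertex 1.8 3.4 0.5
  endloop
 endfacet
 facet normal -0.675 0.671 -0.307
  outer loop
   vertex 2.6 4.8 1.8
   vertex 1.8 3.4 0.5
   vertex 1.6 4.8 4.0
  endloop
 endfacet
 facet normal 0.266 -0.922 0.281
  outer loop
   vertex 1.5 1.1 2.4
   vertex 0.1 0.3 1.1
   vertex 3.0 0.8 0.0
  endloop
 endfacet
 facet normal 0.589 -0.670 0.452
  outer loop
   vertex 1.5 1.1 2.4
   vertex 3.0 0.8 0.0
   vertex 2.7 3.3 4.1
  endloop
 endfacet
 facet normal -0.484 -0.409 0.773
  outer loop
   vertex 1.5 1.1 2.4
   vertex 1.5 2.8 3.3
   vertex 0.1 0.3 1.1
  endloop
 endfacet
 facet normal -0.367 -0.435 0.822
  outer loop
   vertex 1.5 1.1 2.4
   vertex 2.7 3.3 4.1
   vertex 1.5 2.8 3.3
  endloop
 endfacet
 facet normal 0.829 -0.507 0.234
  outer loop
   vertex 3.8 3.4 2.8
   vertex 3.0 0.8 0.0
   vertex 4.6 3.6 0.4
  endloop
 endfacet
 facet normal 0.593 -0.667 0.450
  outer loop
   vertex 3.8 3.4 2.8
   vertex 2.7 3.3 4.1
   vertex 3.0 0.8 0.0
  endloop
 endfacet
 facet normal 0.638 0.507 0.579
  outer loop
   vertex 3.8 3.4 2.8
   vertex 1.6 4.8 4.0
   vertex 2.7 3.3 4.1
  endloop
 endfacet
 facet normal 0.627 0.731 0.270
  outer loop
   vertex 3.8 3.4 2.8
   vertex 4.6 3.6 0.4
   vertex 2.6 4.8 1.8
  endloop
 endfacet
 facet normal 0.620 0.732 0.282
  outer loop
   vertex 3.8 3.4 2.8
   vertex 2.6 4.8 1.8
   vertex 1.6 4.8 4.0
  endloop
 endfacet
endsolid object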